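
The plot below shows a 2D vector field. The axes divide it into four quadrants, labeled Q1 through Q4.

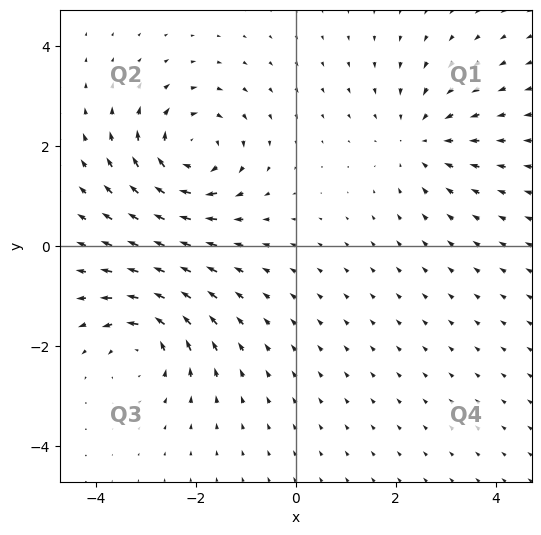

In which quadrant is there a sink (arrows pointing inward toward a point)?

Q1

The sink sits at approximately (2.5, 2.1), which lies in quadrant Q1. The divergence there is about -3, negative as expected for a sink.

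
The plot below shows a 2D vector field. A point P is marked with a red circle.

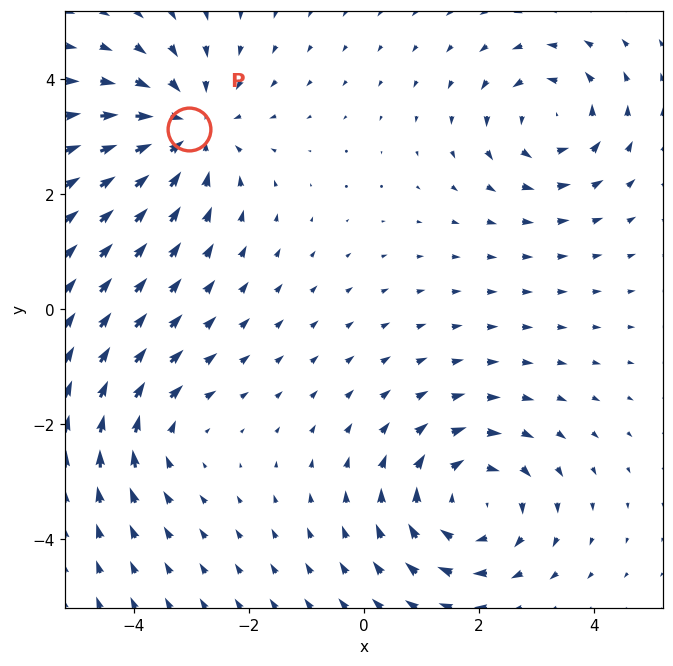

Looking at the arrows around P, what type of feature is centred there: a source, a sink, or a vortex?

sink

At P (-3.0, 3.1) the arrows converge inward. Divergence about -4, curl ≈0 — negative divergence with near-zero curl is a sink.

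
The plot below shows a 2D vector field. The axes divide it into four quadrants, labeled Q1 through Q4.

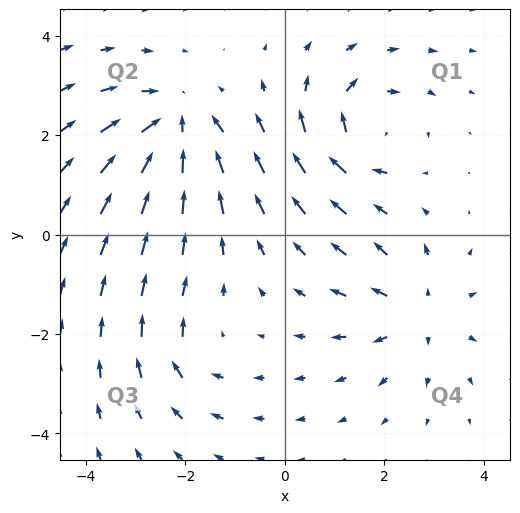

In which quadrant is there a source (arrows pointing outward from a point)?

Q4

The source sits at approximately (2.7, -1.6), which lies in quadrant Q4. The divergence there is about +4, positive as expected for a source.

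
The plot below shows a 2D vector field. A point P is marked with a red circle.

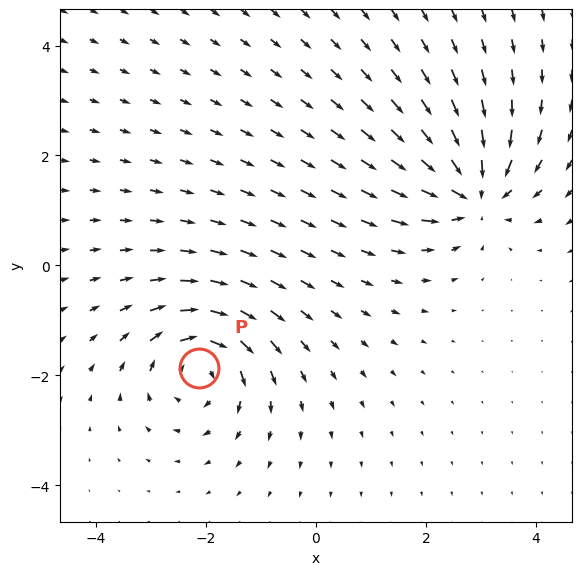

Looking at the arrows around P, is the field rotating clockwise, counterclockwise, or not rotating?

clockwise

Near P at (-2.1, -1.9) the arrows circulate clockwise. The curl (z-component) there is about -5; negative curl means clockwise rotation.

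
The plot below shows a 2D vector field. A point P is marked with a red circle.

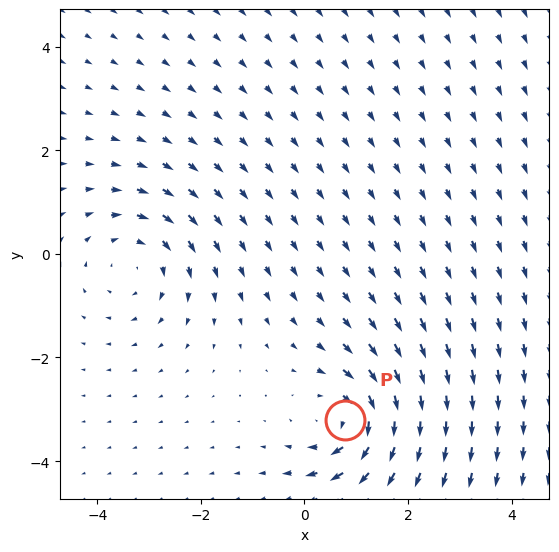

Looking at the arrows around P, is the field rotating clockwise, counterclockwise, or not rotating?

Near P at (0.8, -3.2) the arrows circulate clockwise. The curl (z-component) there is about -5; negative curl means clockwise rotation.

clockwise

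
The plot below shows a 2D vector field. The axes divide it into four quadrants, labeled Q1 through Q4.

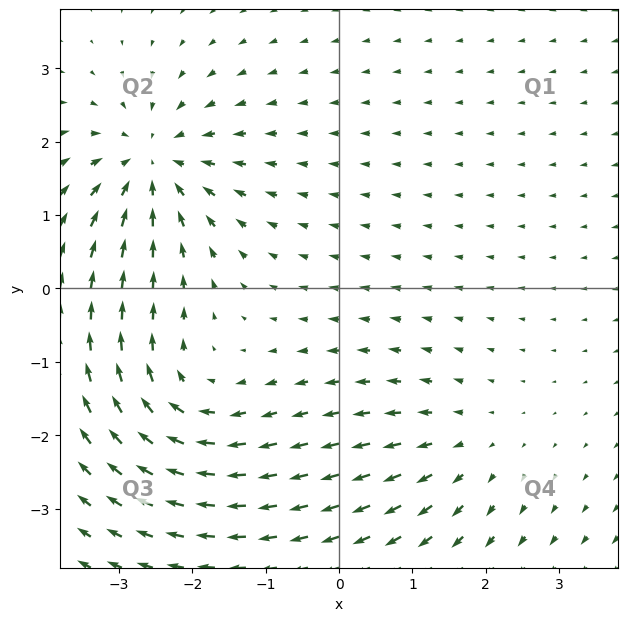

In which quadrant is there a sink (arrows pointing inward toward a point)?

The sink sits at approximately (-2.5, 1.7), which lies in quadrant Q2. The divergence there is about -5, negative as expected for a sink.

Q2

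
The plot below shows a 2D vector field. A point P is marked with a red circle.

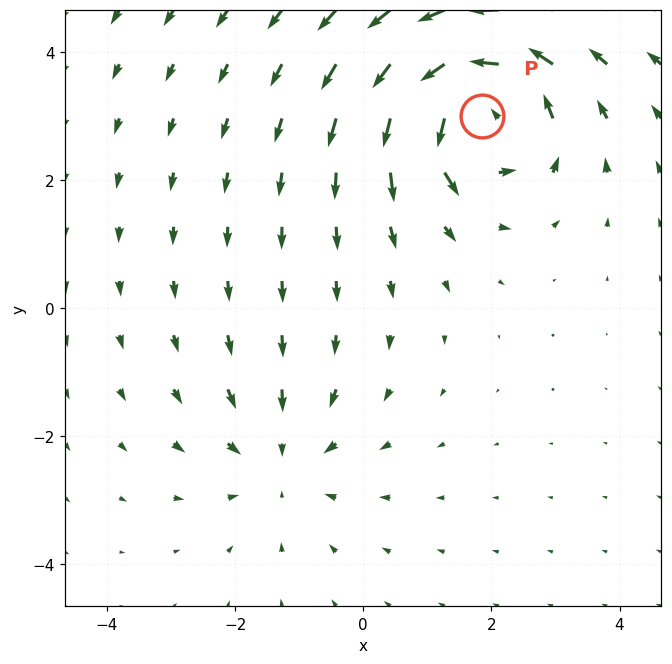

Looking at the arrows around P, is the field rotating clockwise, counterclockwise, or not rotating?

counterclockwise

Near P at (1.8, 3.0) the arrows circulate counterclockwise. The curl (z-component) there is about +5; positive curl means counterclockwise rotation.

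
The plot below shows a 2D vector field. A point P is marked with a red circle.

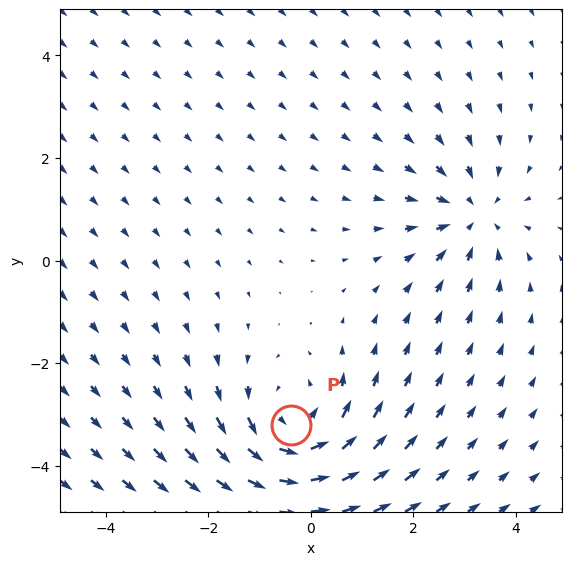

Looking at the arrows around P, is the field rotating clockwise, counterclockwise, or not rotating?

counterclockwise

Near P at (-0.4, -3.2) the arrows circulate counterclockwise. The curl (z-component) there is about +4; positive curl means counterclockwise rotation.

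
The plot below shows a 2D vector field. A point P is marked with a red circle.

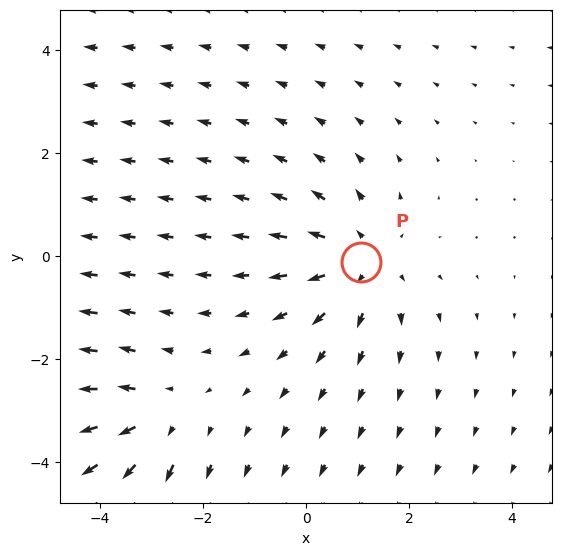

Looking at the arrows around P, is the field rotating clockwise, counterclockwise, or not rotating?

Near P at (1.1, -0.1) the arrows show no circulation. The curl there is ≈0.

not rotating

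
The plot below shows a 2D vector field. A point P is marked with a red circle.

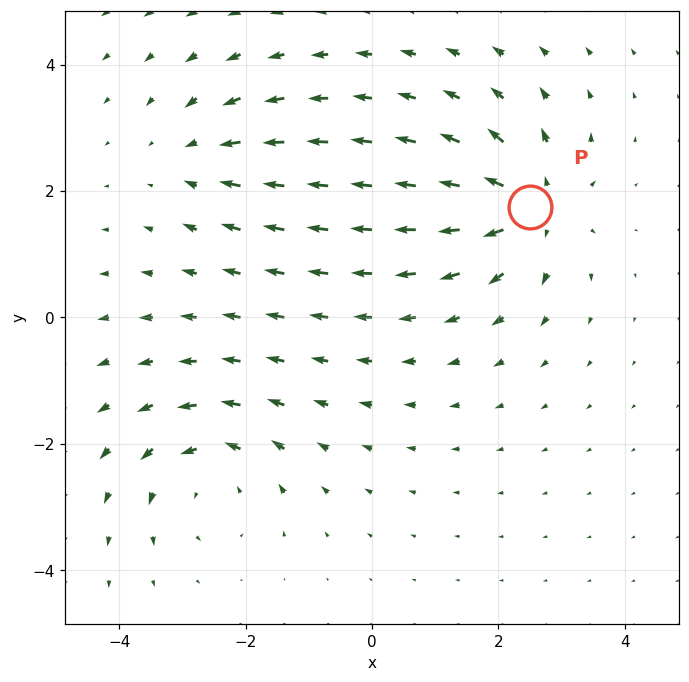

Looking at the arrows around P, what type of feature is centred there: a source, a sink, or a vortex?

At P (2.5, 1.7) the arrows spread outward. Divergence about +5, curl ≈0 — positive divergence with near-zero curl is a source.

source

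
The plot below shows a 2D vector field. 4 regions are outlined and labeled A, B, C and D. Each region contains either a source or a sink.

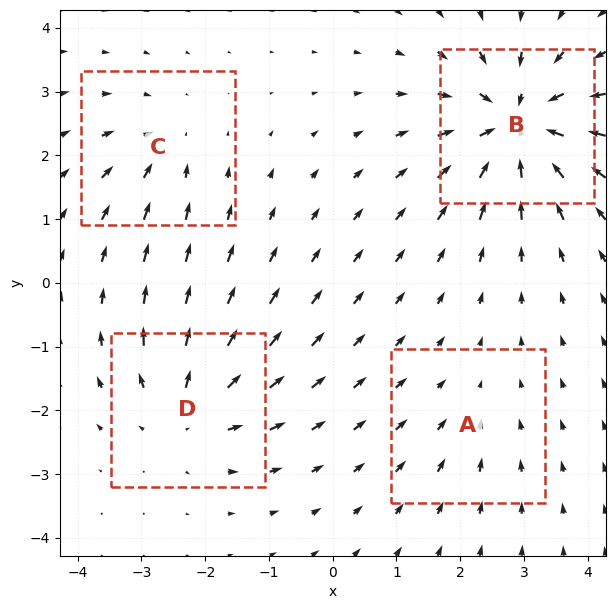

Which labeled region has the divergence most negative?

Divergence at each region's feature centre — A: about -2, B: about -8, C: about -3, D: about +5. Region B is most negative.

B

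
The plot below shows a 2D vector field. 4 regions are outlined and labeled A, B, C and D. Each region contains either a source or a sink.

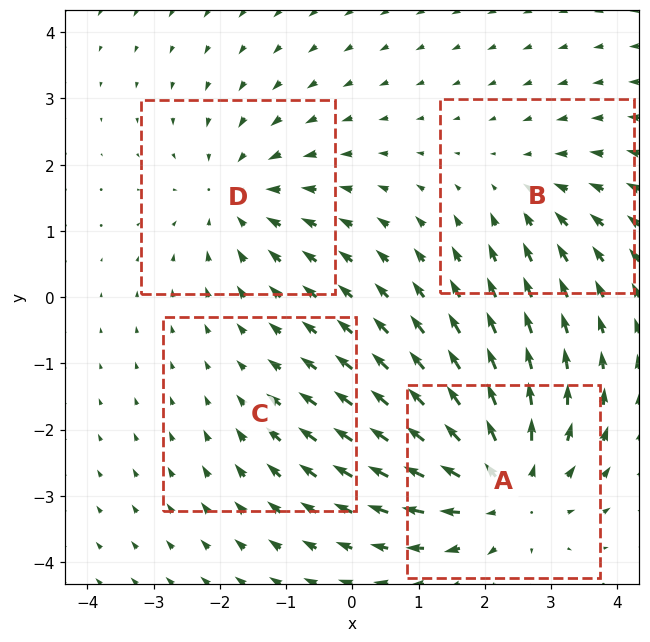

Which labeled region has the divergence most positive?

A

Divergence at each region's feature centre — A: about +6, B: about -3, C: about -2, D: about -4. Region A is most positive.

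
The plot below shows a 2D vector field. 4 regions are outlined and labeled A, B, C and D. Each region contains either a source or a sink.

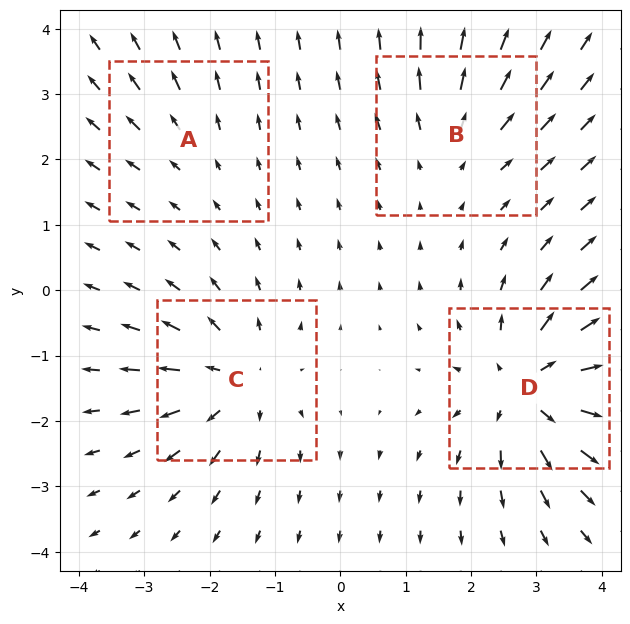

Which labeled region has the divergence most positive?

Divergence at each region's feature centre — A: about +2, B: about +4, C: about +6, D: about +7. Region D is most positive.

D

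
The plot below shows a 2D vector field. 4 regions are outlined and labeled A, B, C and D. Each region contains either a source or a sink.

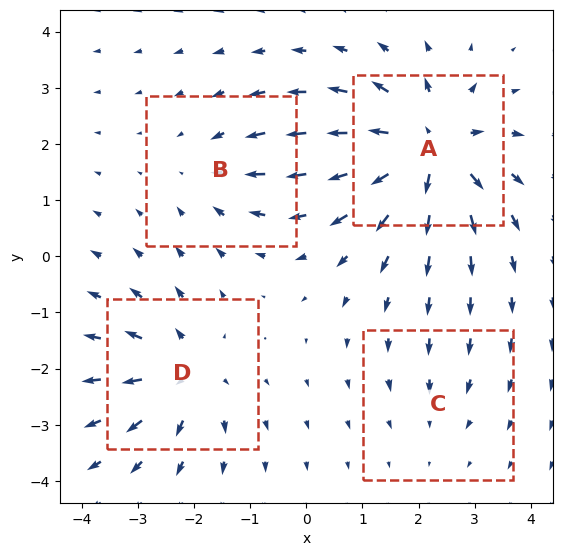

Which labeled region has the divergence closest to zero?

C

Divergence at each region's feature centre — A: about +8, B: about -3, C: about -2, D: about +5. Region C is closest to zero.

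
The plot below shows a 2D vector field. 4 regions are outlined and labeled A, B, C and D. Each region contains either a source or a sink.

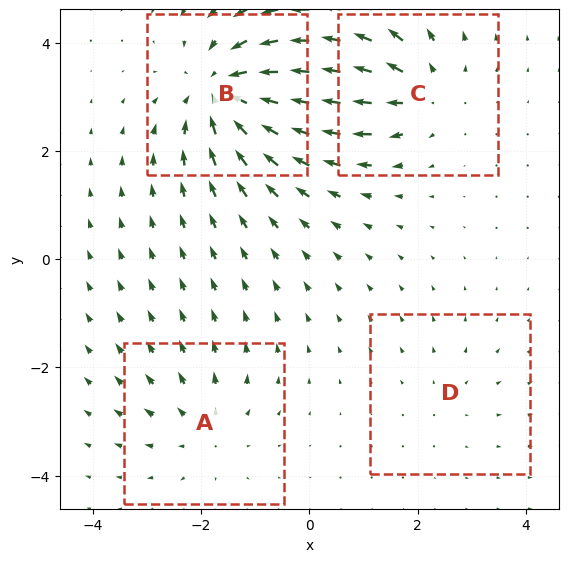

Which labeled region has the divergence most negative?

B

Divergence at each region's feature centre — A: about +3, B: about -6, C: about +4, D: about +2. Region B is most negative.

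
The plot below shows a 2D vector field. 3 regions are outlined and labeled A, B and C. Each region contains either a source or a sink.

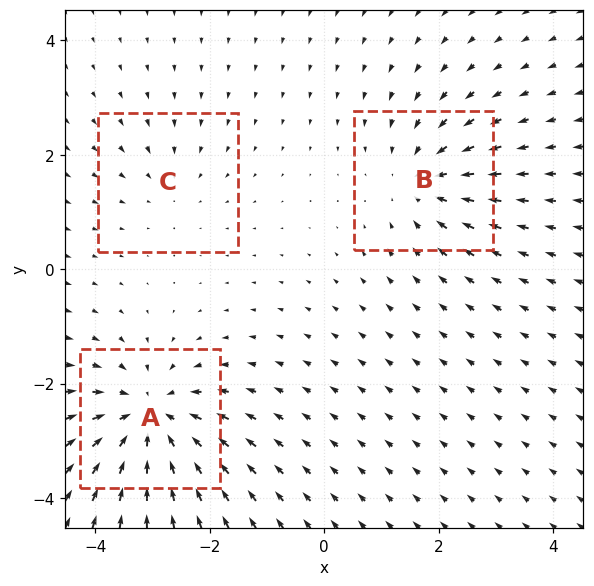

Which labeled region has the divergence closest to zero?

Divergence at each region's feature centre — A: about -5, B: about -4, C: about -2. Region C is closest to zero.

C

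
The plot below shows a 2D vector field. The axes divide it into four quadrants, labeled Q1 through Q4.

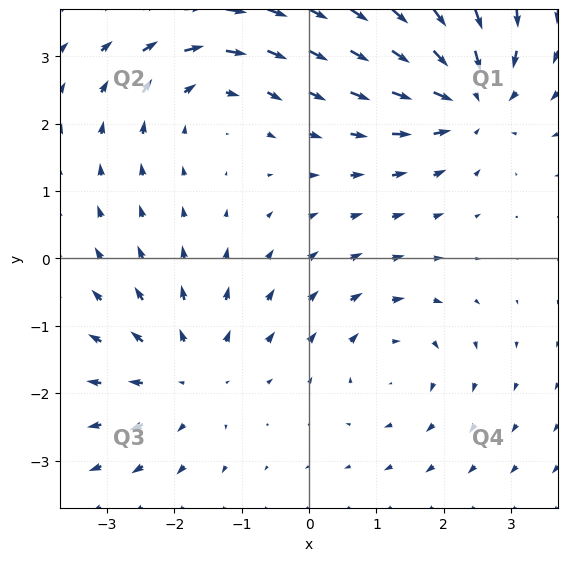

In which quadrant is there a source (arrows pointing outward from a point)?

Q3

The source sits at approximately (-1.8, -1.7), which lies in quadrant Q3. The divergence there is about +4, positive as expected for a source.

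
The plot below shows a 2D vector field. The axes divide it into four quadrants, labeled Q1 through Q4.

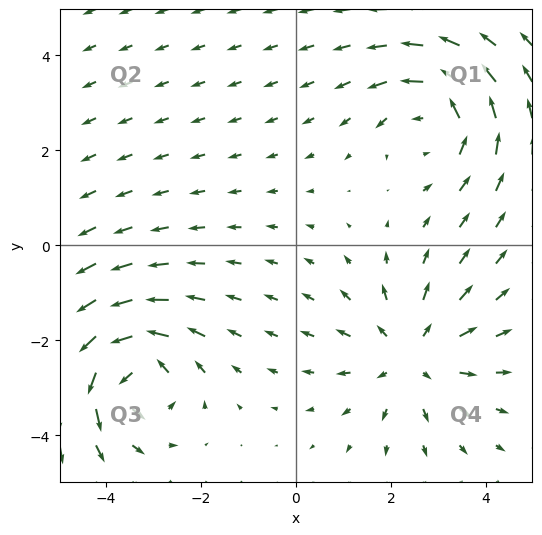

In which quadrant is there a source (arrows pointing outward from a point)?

Q4

The source sits at approximately (2.4, -2.3), which lies in quadrant Q4. The divergence there is about +4, positive as expected for a source.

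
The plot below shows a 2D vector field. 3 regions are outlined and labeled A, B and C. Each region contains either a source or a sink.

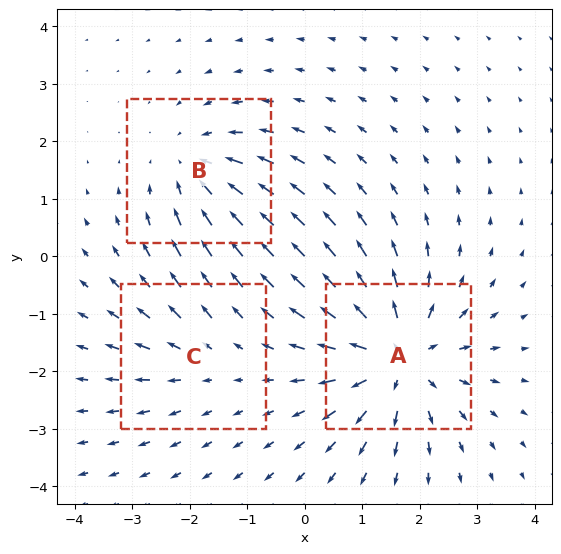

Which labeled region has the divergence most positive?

Divergence at each region's feature centre — A: about +5, B: about -3, C: about +2. Region A is most positive.

A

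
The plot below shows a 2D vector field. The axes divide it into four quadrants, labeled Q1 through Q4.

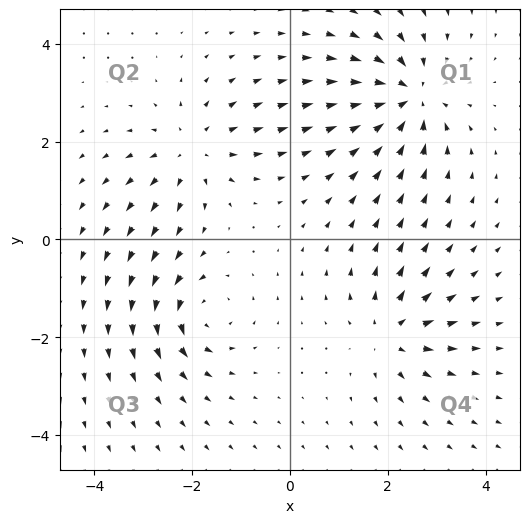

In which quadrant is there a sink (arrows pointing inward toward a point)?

Q1

The sink sits at approximately (2.4, 2.9), which lies in quadrant Q1. The divergence there is about -6, negative as expected for a sink.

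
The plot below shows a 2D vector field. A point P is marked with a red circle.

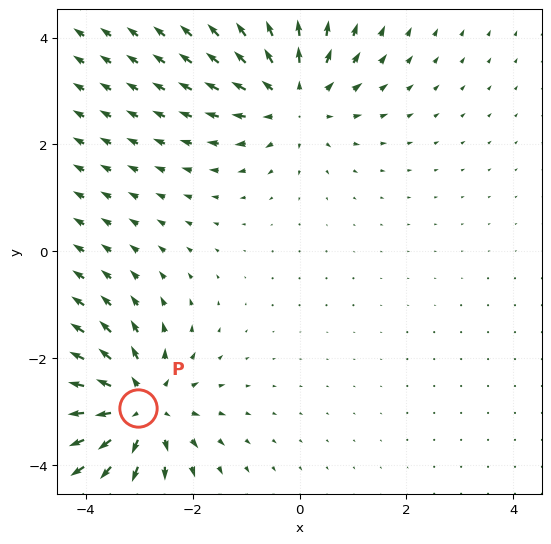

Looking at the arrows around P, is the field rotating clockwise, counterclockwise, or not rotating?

Near P at (-3.0, -2.9) the arrows show no circulation. The curl there is ≈0.

not rotating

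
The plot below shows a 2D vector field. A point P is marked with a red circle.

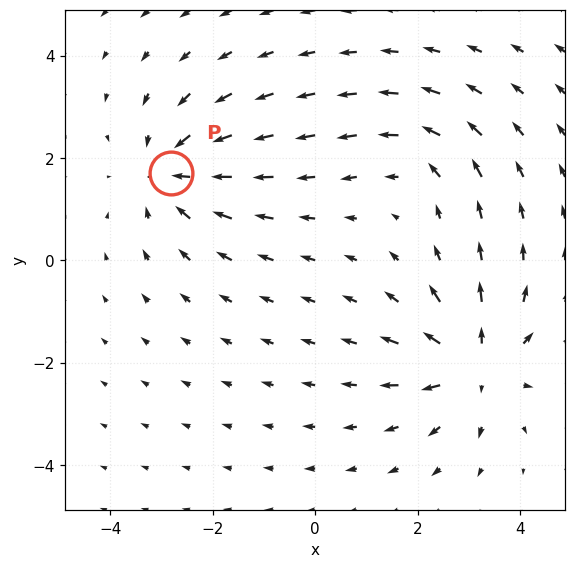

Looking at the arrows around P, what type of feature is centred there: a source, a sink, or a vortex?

sink

At P (-2.8, 1.7) the arrows converge inward. Divergence about -4, curl ≈0 — negative divergence with near-zero curl is a sink.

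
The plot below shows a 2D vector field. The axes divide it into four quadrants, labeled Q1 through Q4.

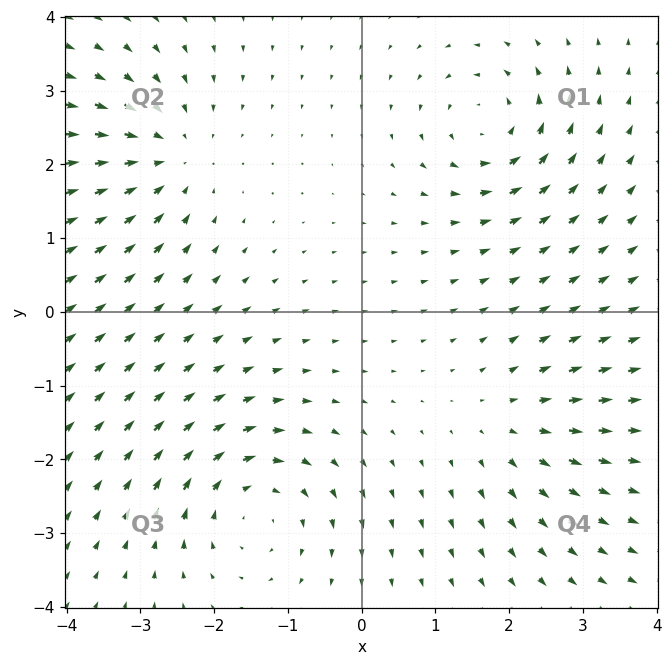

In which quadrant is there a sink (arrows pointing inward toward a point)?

The sink sits at approximately (-2.6, 2.1), which lies in quadrant Q2. The divergence there is about -4, negative as expected for a sink.

Q2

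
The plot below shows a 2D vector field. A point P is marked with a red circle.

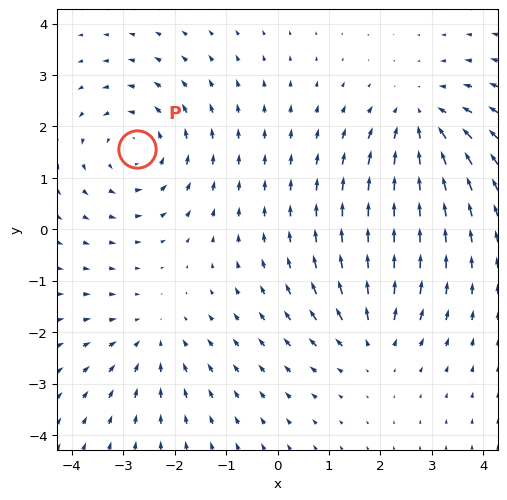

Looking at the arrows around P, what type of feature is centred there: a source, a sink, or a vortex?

At P (-2.7, 1.6) the arrows circulate counterclockwise. Divergence ≈0, curl about +4 — near-zero divergence with nonzero curl is a vortex.

vortex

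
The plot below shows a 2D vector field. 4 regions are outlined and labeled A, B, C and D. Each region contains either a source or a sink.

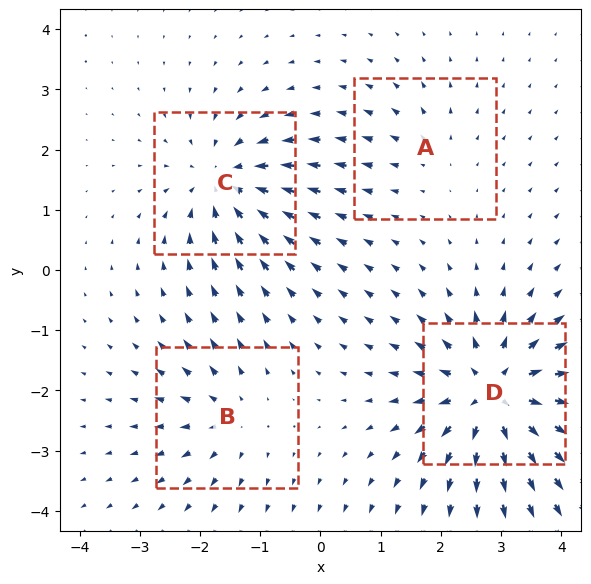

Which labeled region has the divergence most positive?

D

Divergence at each region's feature centre — A: about +2, B: about +4, C: about -6, D: about +8. Region D is most positive.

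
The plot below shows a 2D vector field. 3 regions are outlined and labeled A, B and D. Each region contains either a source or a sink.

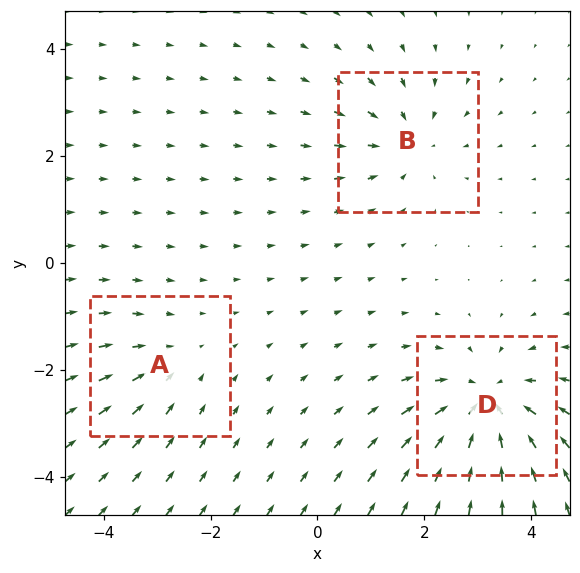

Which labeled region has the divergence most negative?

D

Divergence at each region's feature centre — A: about -2, B: about -3, D: about -5. Region D is most negative.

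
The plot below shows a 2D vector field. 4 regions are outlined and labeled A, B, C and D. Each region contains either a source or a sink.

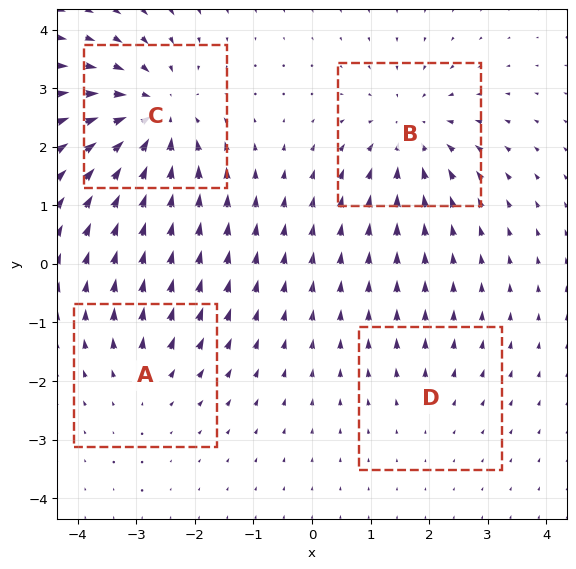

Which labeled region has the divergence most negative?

C

Divergence at each region's feature centre — A: about +3, B: about -5, C: about -6, D: about +2. Region C is most negative.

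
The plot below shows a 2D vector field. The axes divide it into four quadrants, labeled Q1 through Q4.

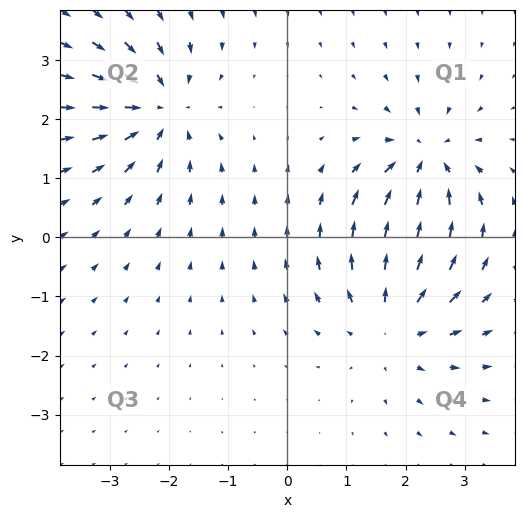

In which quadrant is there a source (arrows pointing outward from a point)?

The source sits at approximately (1.8, -1.4), which lies in quadrant Q4. The divergence there is about +4, positive as expected for a source.

Q4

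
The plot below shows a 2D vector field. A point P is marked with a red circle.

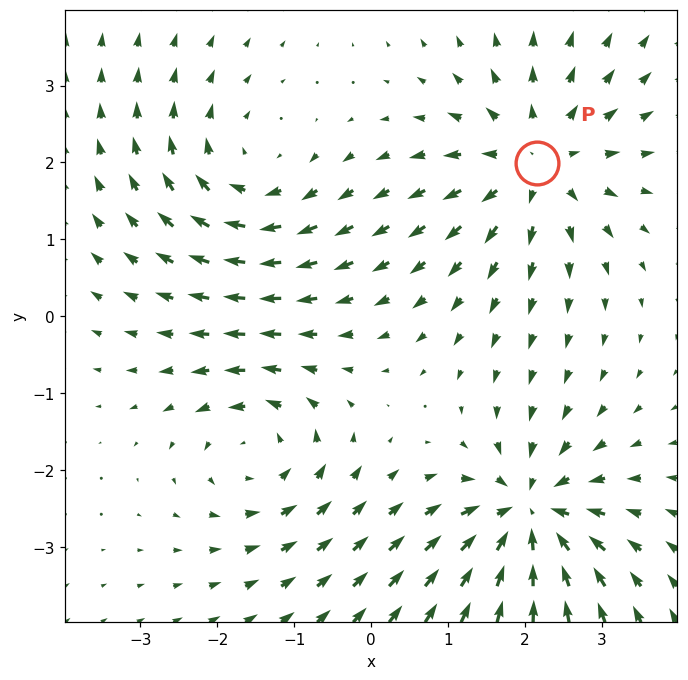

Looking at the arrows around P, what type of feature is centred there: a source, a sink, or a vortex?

At P (2.2, 2.0) the arrows spread outward. Divergence about +4, curl ≈0 — positive divergence with near-zero curl is a source.

source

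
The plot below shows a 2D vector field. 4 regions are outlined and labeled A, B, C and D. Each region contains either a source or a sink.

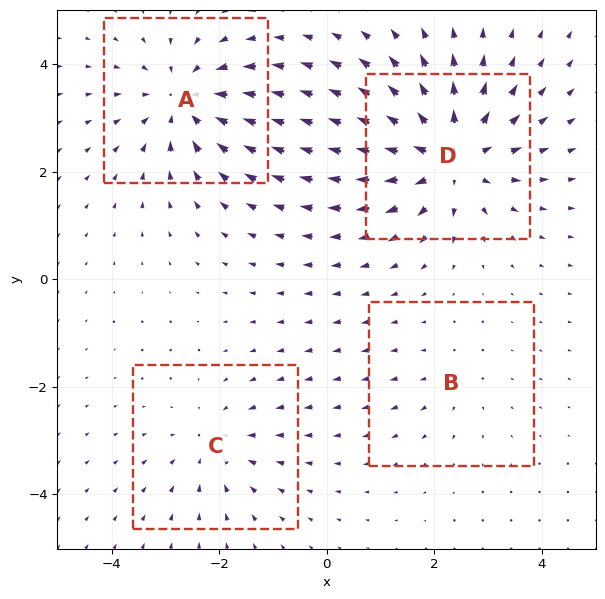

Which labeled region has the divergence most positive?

Divergence at each region's feature centre — A: about -5, B: about +2, C: about -3, D: about +6. Region D is most positive.

D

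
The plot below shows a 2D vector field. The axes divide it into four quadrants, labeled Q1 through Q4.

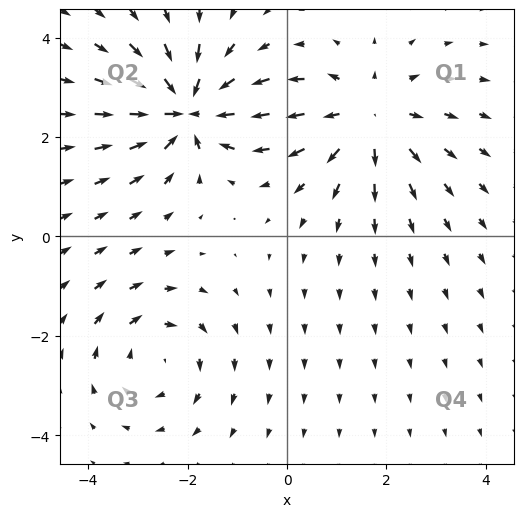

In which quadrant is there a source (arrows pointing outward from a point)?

The source sits at approximately (1.6, 2.4), which lies in quadrant Q1. The divergence there is about +3, positive as expected for a source.

Q1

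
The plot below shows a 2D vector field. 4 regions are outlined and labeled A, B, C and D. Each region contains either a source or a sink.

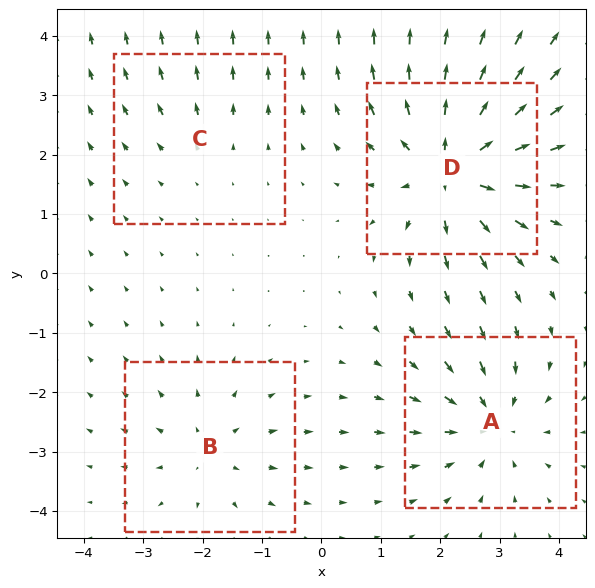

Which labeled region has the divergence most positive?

D

Divergence at each region's feature centre — A: about -5, B: about +4, C: about +2, D: about +7. Region D is most positive.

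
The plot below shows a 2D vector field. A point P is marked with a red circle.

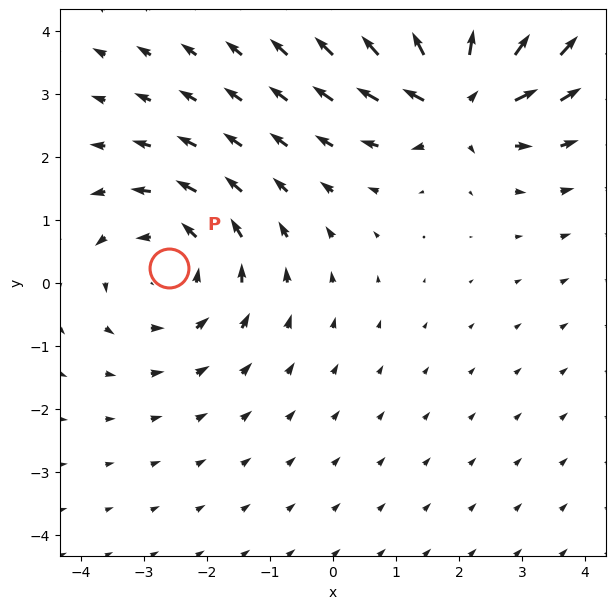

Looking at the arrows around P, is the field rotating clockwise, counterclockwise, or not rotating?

counterclockwise

Near P at (-2.6, 0.2) the arrows circulate counterclockwise. The curl (z-component) there is about +3; positive curl means counterclockwise rotation.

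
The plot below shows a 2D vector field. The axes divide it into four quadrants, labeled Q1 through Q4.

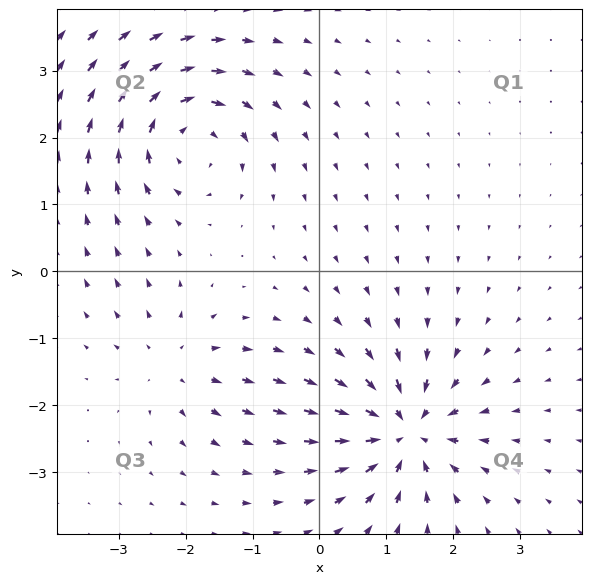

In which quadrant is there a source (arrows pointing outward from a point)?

Q3

The source sits at approximately (-2.1, -1.4), which lies in quadrant Q3. The divergence there is about +3, positive as expected for a source.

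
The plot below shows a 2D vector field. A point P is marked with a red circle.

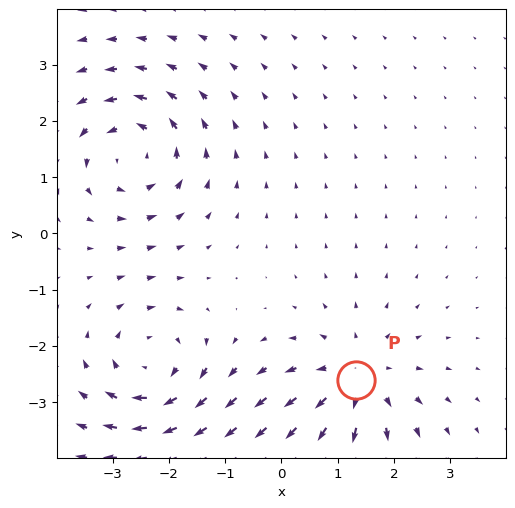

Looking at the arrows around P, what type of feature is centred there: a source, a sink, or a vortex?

At P (1.3, -2.6) the arrows spread outward. Divergence about +4, curl ≈0 — positive divergence with near-zero curl is a source.

source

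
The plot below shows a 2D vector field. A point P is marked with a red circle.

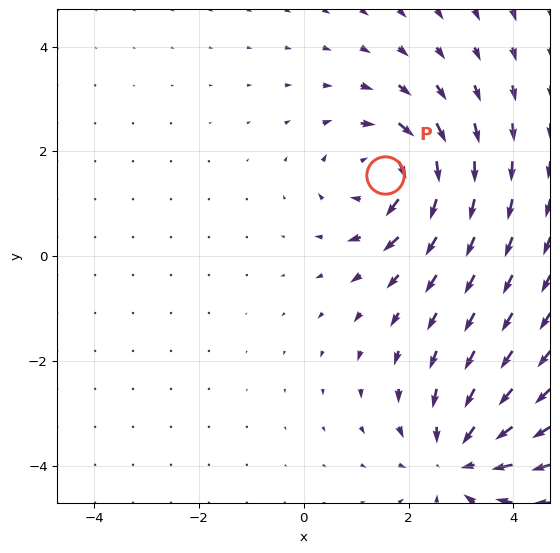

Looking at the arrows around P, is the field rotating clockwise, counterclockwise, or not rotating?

clockwise

Near P at (1.5, 1.6) the arrows circulate clockwise. The curl (z-component) there is about -4; negative curl means clockwise rotation.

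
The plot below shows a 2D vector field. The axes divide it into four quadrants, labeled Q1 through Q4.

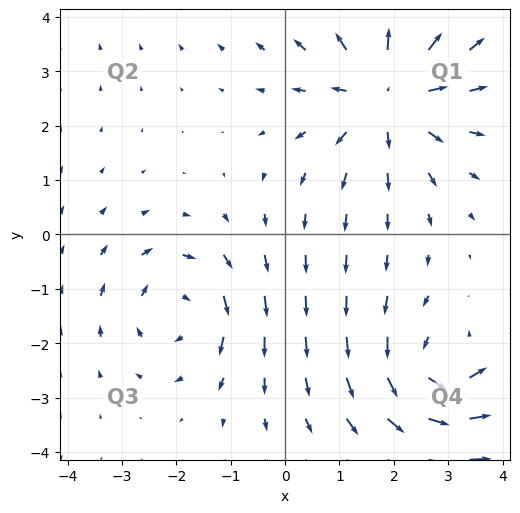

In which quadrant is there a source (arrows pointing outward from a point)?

The source sits at approximately (1.9, 2.6), which lies in quadrant Q1. The divergence there is about +4, positive as expected for a source.

Q1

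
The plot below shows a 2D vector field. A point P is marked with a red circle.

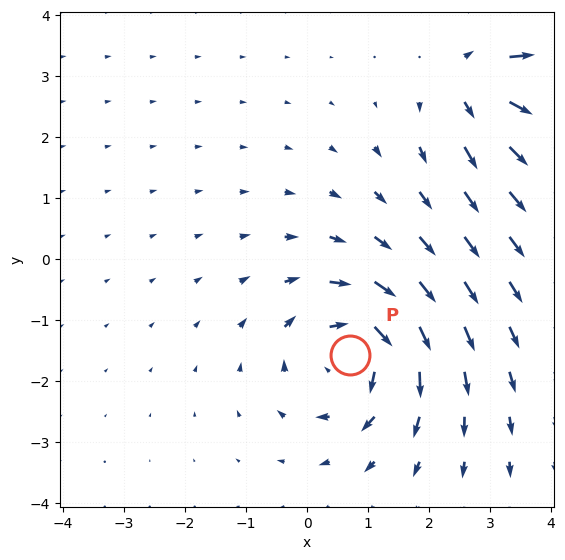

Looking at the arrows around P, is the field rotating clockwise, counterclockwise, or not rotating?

clockwise

Near P at (0.7, -1.6) the arrows circulate clockwise. The curl (z-component) there is about -4; negative curl means clockwise rotation.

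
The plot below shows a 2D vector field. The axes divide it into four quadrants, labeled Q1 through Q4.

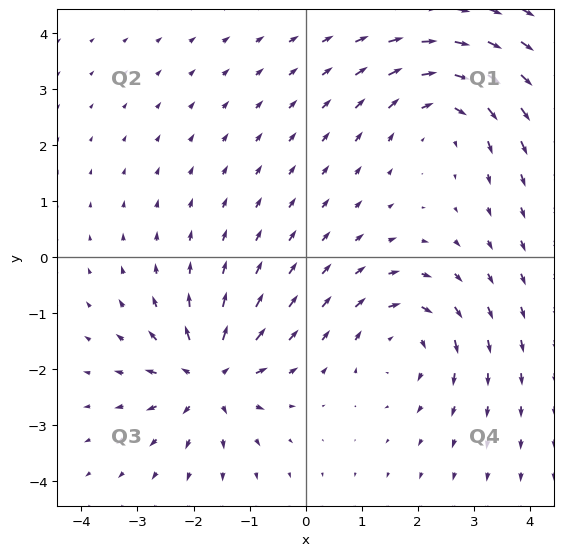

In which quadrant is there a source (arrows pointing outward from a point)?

Q3

The source sits at approximately (-1.7, -2.2), which lies in quadrant Q3. The divergence there is about +7, positive as expected for a source.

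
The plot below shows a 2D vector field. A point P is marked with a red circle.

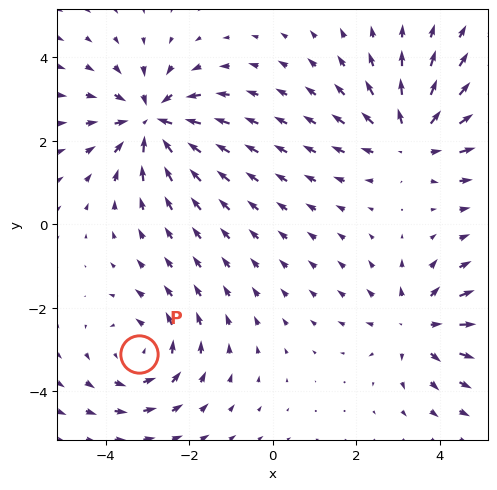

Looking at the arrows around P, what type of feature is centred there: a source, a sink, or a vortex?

At P (-3.2, -3.1) the arrows circulate counterclockwise. Divergence ≈0, curl about +3 — near-zero divergence with nonzero curl is a vortex.

vortex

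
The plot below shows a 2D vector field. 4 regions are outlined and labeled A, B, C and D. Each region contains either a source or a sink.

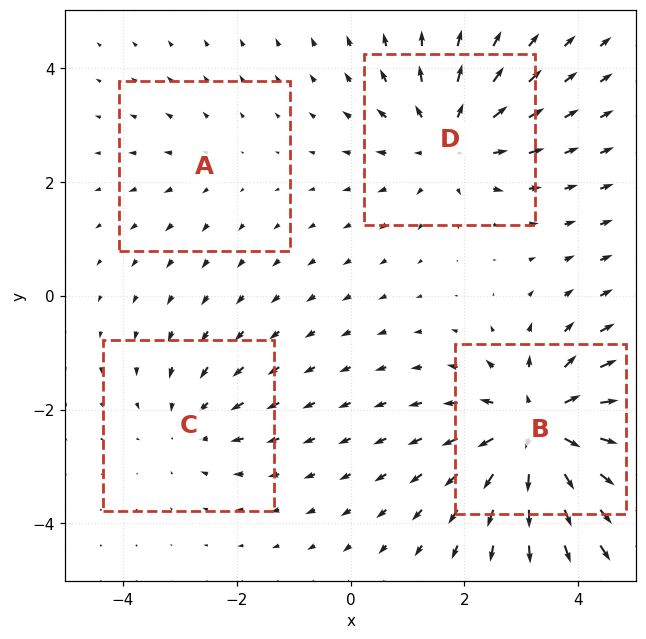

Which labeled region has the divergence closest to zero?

A

Divergence at each region's feature centre — A: about +2, B: about +7, C: about -3, D: about +5. Region A is closest to zero.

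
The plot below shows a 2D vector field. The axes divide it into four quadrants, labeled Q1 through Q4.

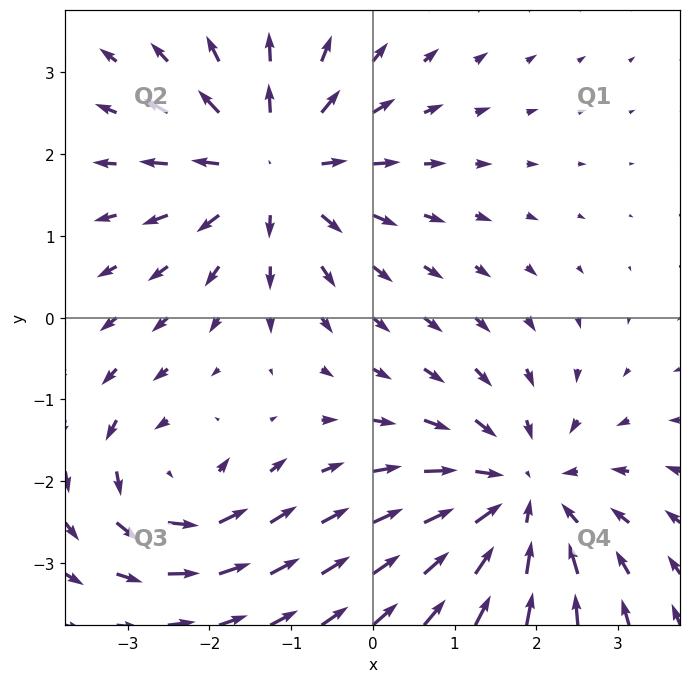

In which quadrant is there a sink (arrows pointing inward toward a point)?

The sink sits at approximately (1.8, -2.2), which lies in quadrant Q4. The divergence there is about -4, negative as expected for a sink.

Q4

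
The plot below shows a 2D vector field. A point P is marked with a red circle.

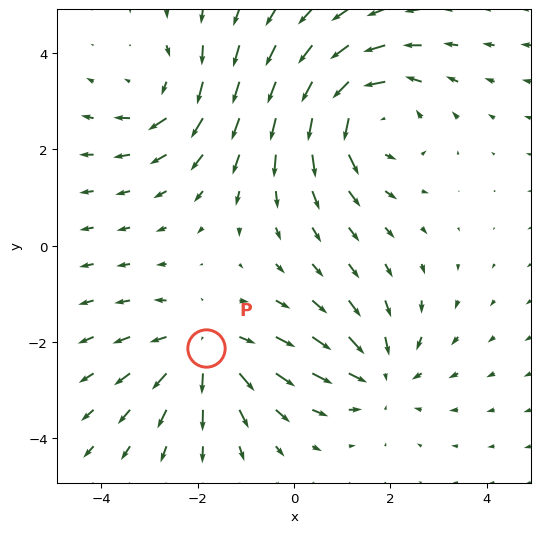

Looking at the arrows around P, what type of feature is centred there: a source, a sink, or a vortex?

source

At P (-1.8, -2.1) the arrows spread outward. Divergence about +3, curl ≈0 — positive divergence with near-zero curl is a source.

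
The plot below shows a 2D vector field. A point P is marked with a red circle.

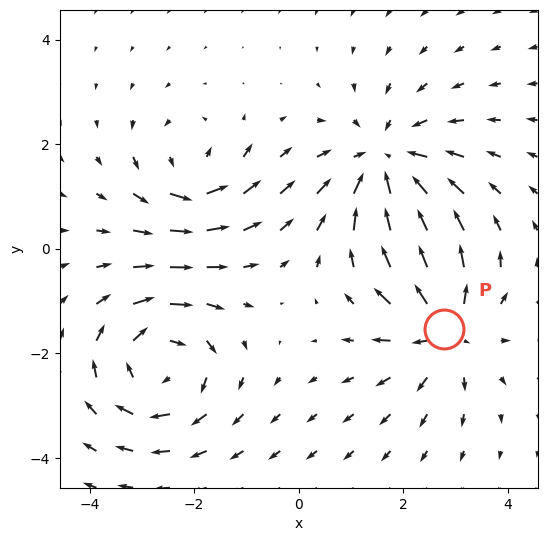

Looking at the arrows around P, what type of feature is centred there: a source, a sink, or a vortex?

At P (2.8, -1.5) the arrows spread outward. Divergence about +4, curl ≈0 — positive divergence with near-zero curl is a source.

source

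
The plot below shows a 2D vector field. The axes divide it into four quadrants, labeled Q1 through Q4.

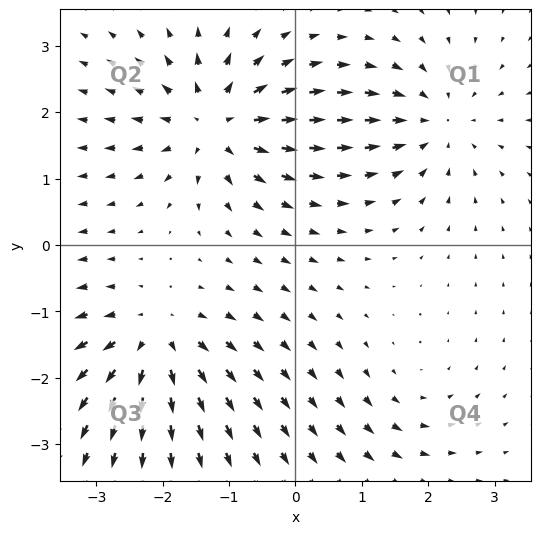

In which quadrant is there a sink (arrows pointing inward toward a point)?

The sink sits at approximately (2.1, 1.8), which lies in quadrant Q1. The divergence there is about -4, negative as expected for a sink.

Q1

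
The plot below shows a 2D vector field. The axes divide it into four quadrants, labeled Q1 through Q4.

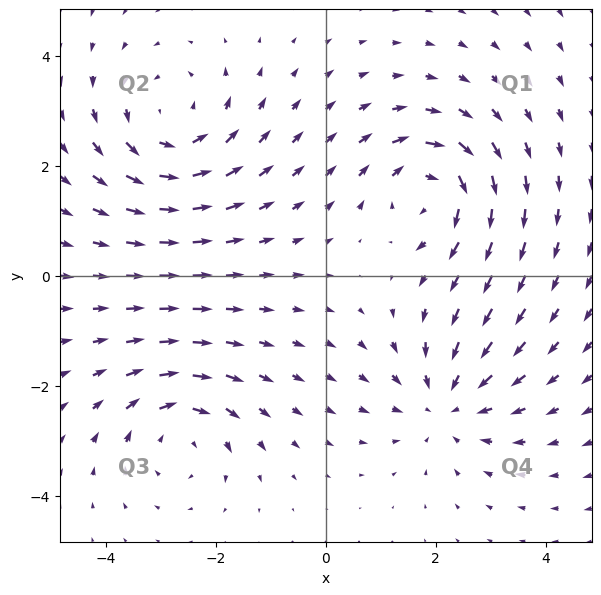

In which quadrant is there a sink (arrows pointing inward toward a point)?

Q4

The sink sits at approximately (2.2, -2.3), which lies in quadrant Q4. The divergence there is about -3, negative as expected for a sink.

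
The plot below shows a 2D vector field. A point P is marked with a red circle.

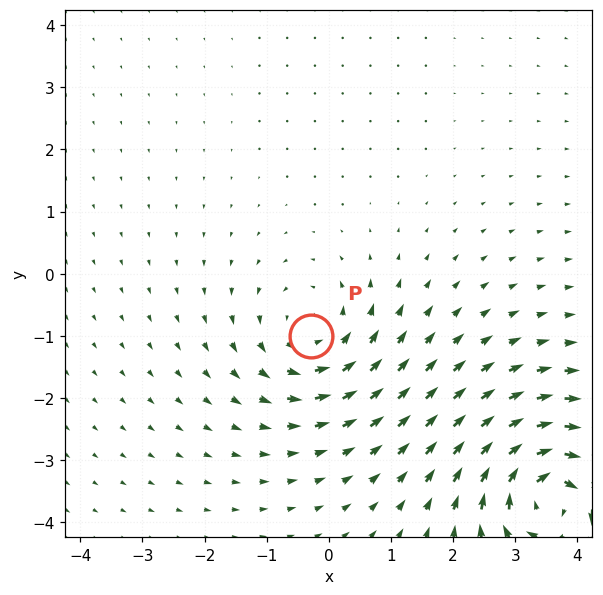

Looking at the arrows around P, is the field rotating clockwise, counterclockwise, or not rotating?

Near P at (-0.3, -1.0) the arrows circulate counterclockwise. The curl (z-component) there is about +3; positive curl means counterclockwise rotation.

counterclockwise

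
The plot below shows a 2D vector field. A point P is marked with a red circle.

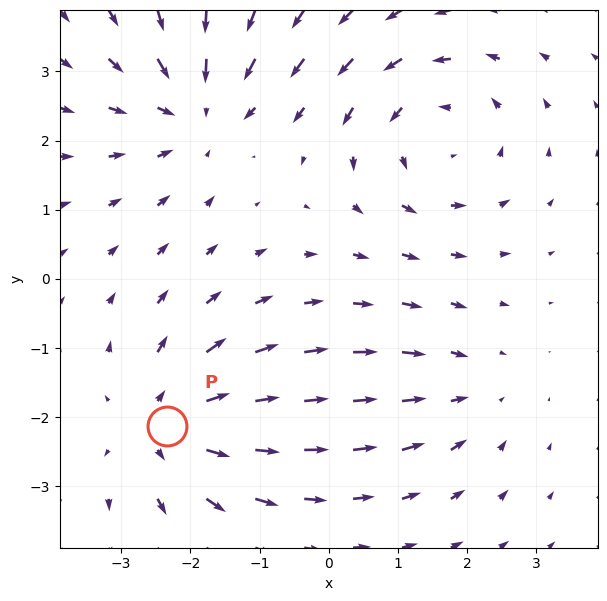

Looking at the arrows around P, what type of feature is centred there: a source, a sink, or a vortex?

At P (-2.3, -2.1) the arrows spread outward. Divergence about +5, curl ≈0 — positive divergence with near-zero curl is a source.

source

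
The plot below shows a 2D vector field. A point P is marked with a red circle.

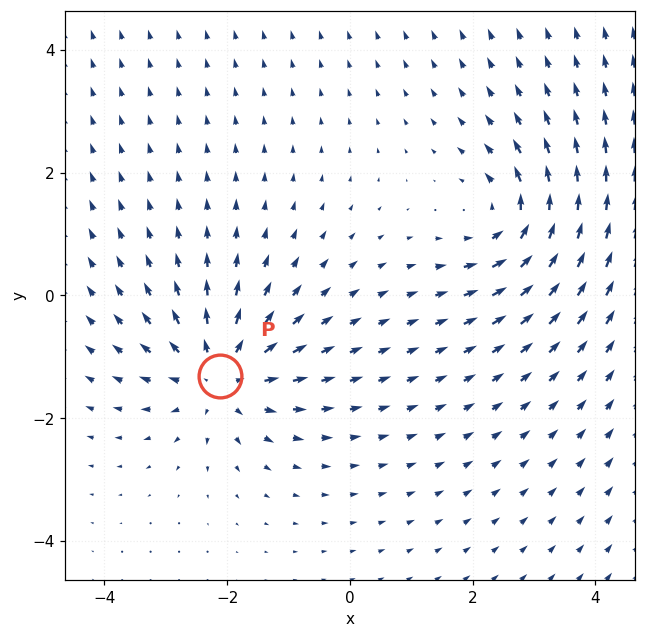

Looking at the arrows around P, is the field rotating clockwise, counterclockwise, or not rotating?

Near P at (-2.1, -1.3) the arrows show no circulation. The curl there is ≈0.

not rotating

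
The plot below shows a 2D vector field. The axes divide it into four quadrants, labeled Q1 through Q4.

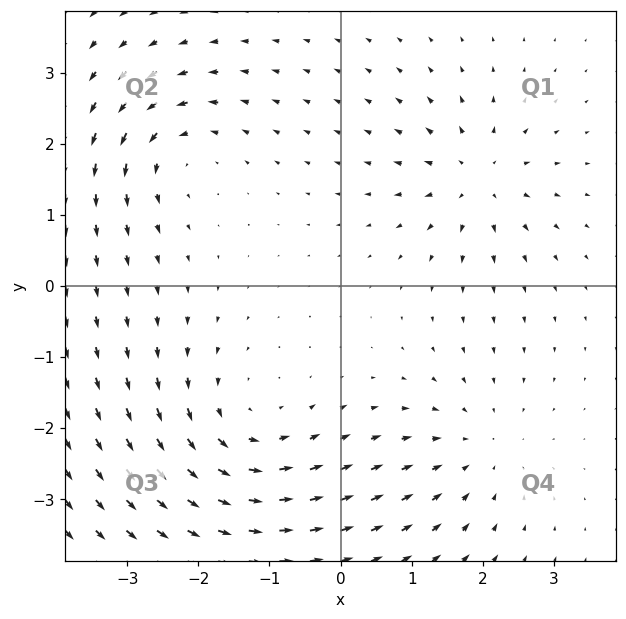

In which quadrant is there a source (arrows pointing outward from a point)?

The source sits at approximately (1.9, 1.5), which lies in quadrant Q1. The divergence there is about +4, positive as expected for a source.

Q1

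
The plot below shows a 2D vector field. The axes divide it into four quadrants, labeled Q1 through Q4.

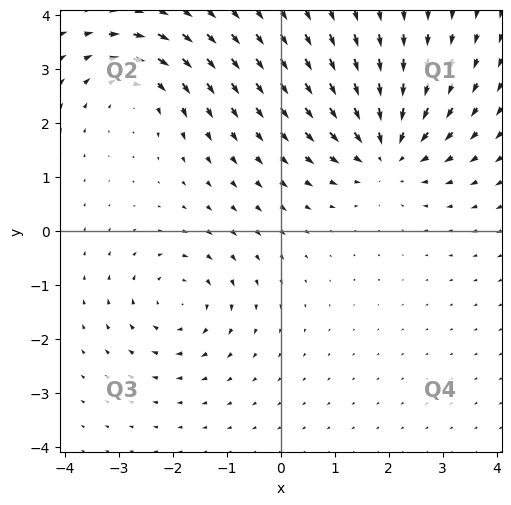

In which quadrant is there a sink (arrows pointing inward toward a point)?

Q1

The sink sits at approximately (2.0, 1.5), which lies in quadrant Q1. The divergence there is about -5, negative as expected for a sink.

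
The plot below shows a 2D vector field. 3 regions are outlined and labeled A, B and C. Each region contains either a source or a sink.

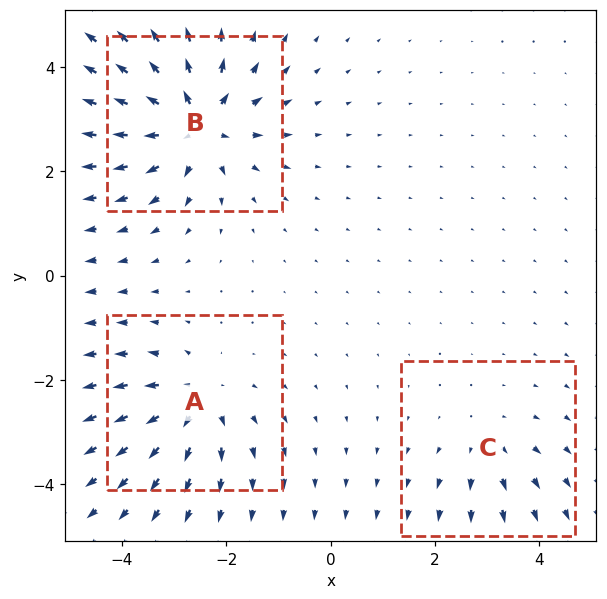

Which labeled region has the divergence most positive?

B

Divergence at each region's feature centre — A: about +4, B: about +6, C: about +2. Region B is most positive.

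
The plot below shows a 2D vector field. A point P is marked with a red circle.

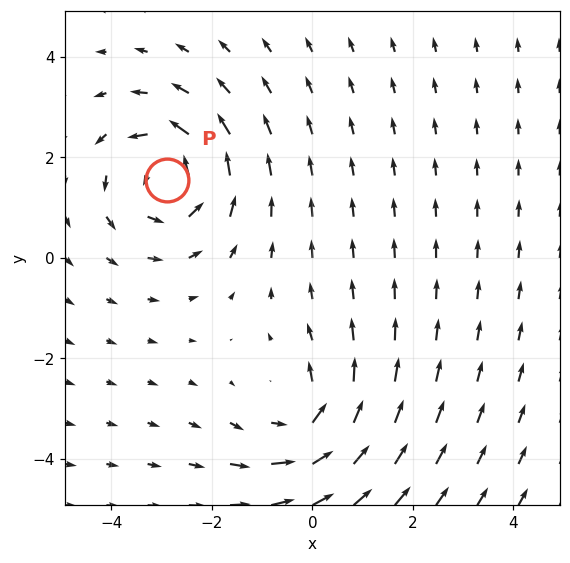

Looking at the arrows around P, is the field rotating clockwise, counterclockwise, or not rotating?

Near P at (-2.9, 1.6) the arrows circulate counterclockwise. The curl (z-component) there is about +3; positive curl means counterclockwise rotation.

counterclockwise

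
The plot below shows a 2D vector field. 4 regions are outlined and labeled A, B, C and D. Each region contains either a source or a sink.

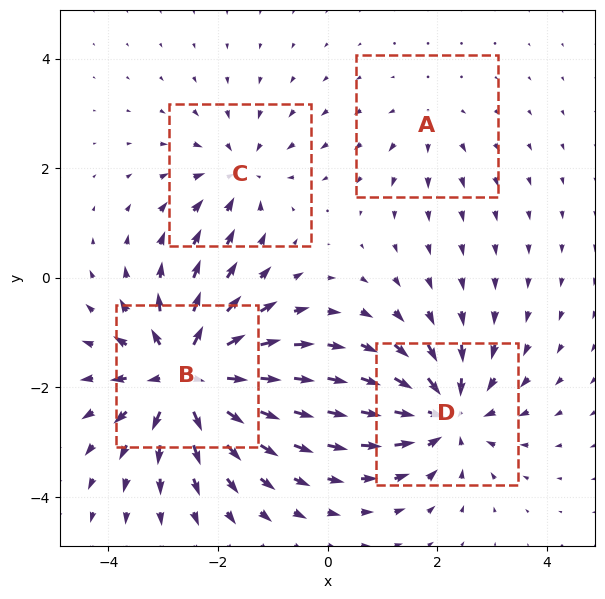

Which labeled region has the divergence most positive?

B

Divergence at each region's feature centre — A: about +2, B: about +8, C: about -4, D: about -6. Region B is most positive.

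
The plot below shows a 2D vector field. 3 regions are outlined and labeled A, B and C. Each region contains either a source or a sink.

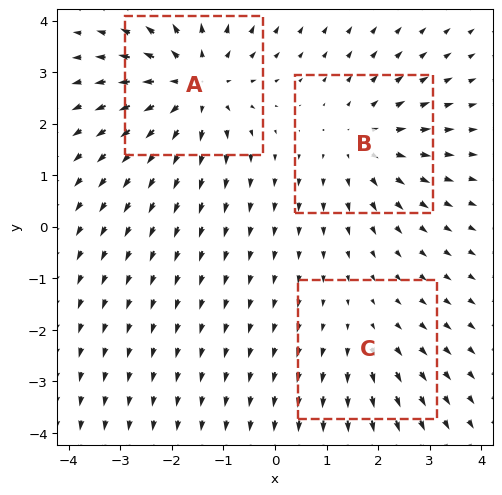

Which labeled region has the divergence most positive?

Divergence at each region's feature centre — A: about +4, B: about +3, C: about +2. Region A is most positive.

A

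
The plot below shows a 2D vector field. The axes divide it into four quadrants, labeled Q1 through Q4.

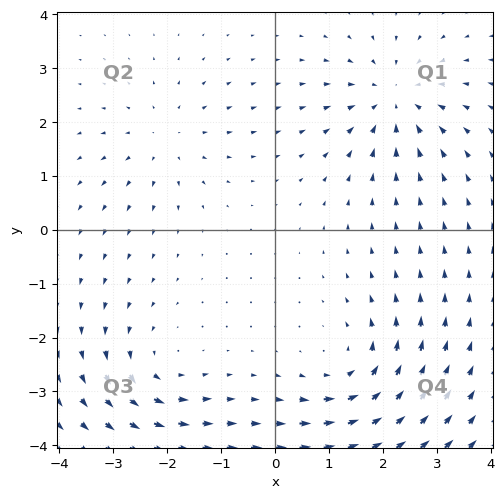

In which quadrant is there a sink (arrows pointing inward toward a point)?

Q1

The sink sits at approximately (2.2, 2.4), which lies in quadrant Q1. The divergence there is about -5, negative as expected for a sink.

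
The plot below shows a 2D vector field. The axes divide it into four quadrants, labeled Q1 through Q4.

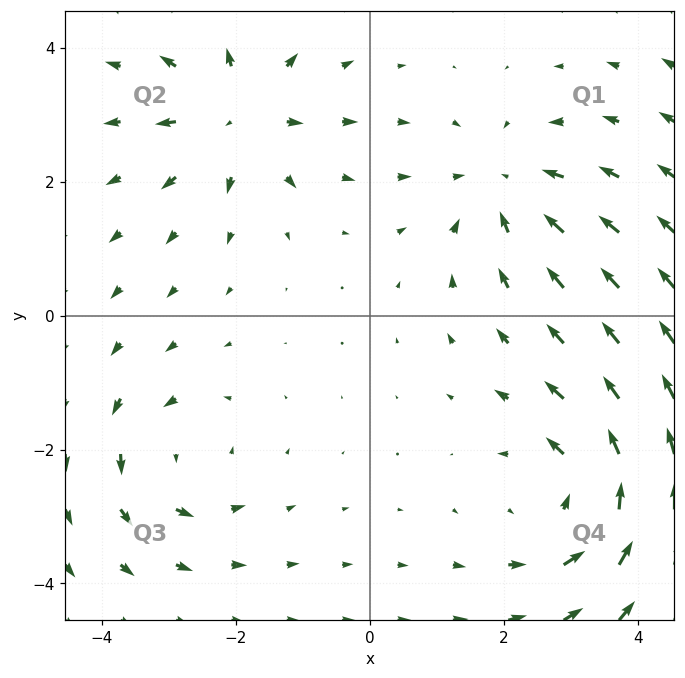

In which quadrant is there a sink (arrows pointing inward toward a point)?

The sink sits at approximately (2.0, 1.9), which lies in quadrant Q1. The divergence there is about -3, negative as expected for a sink.

Q1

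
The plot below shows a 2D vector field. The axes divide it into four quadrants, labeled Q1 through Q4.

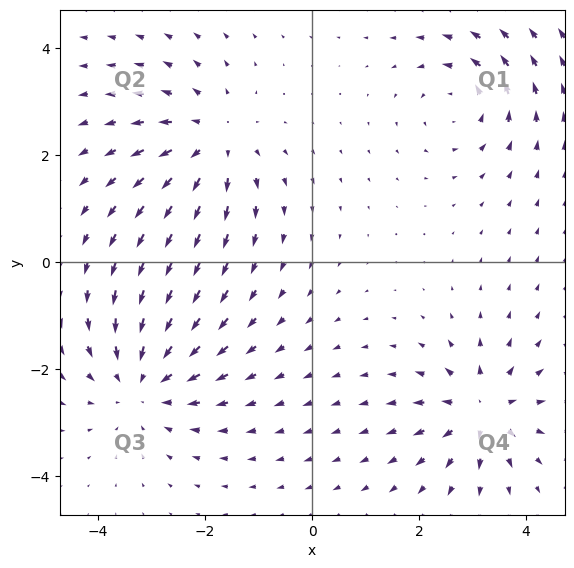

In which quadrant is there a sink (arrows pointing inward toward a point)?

Q3

The sink sits at approximately (-3.2, -2.3), which lies in quadrant Q3. The divergence there is about -4, negative as expected for a sink.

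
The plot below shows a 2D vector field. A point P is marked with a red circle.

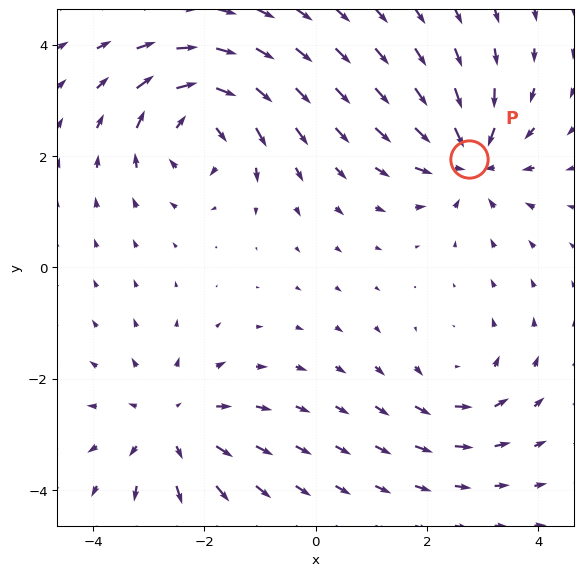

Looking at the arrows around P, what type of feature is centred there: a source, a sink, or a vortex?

At P (2.8, 1.9) the arrows converge inward. Divergence about -4, curl ≈0 — negative divergence with near-zero curl is a sink.

sink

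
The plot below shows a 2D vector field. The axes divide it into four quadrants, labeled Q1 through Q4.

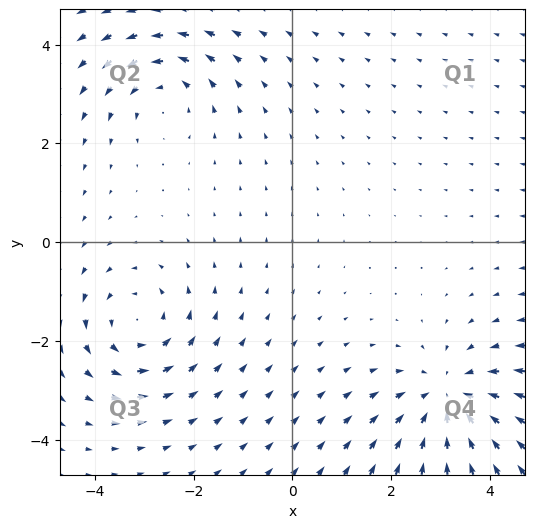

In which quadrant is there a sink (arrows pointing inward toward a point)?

Q4

The sink sits at approximately (3.2, -3.2), which lies in quadrant Q4. The divergence there is about -4, negative as expected for a sink.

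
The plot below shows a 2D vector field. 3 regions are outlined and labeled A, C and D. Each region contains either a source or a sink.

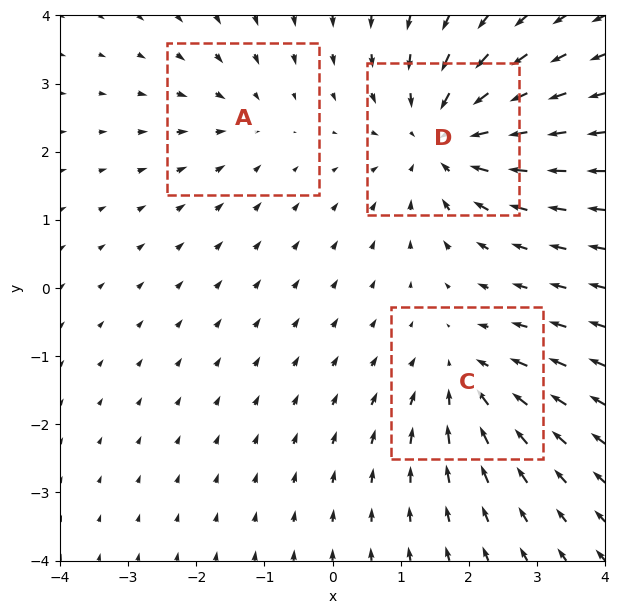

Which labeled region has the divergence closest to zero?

Divergence at each region's feature centre — A: about -2, C: about -3, D: about -5. Region A is closest to zero.

A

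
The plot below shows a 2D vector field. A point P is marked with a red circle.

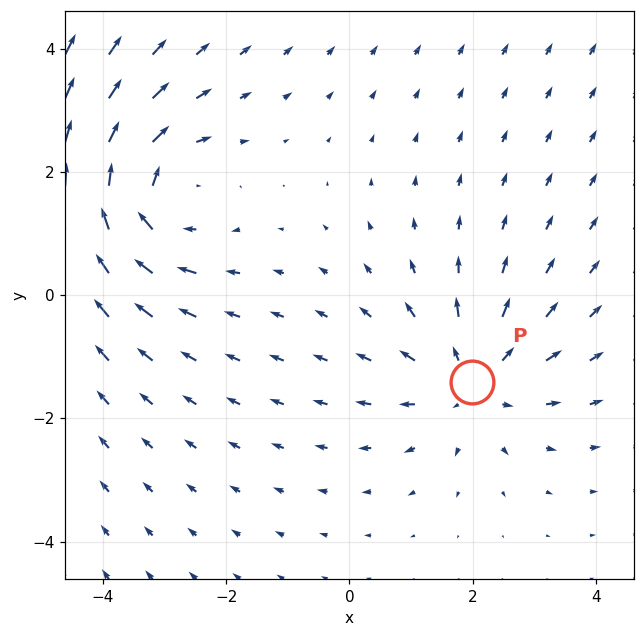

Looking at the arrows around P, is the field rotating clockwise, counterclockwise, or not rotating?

Near P at (2.0, -1.4) the arrows show no circulation. The curl there is ≈0.

not rotating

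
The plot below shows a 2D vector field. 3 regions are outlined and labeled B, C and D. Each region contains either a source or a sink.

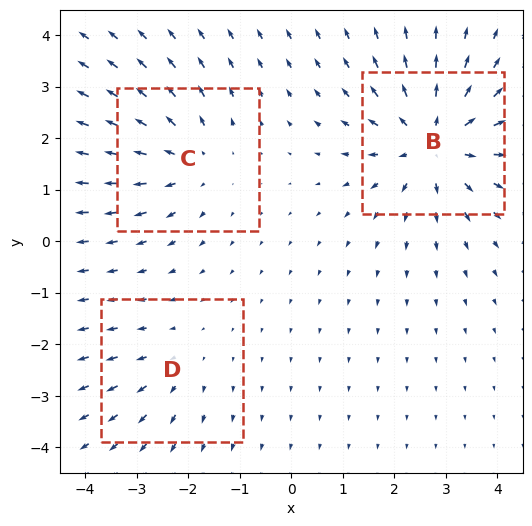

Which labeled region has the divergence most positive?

Divergence at each region's feature centre — B: about +5, C: about +3, D: about +2. Region B is most positive.

B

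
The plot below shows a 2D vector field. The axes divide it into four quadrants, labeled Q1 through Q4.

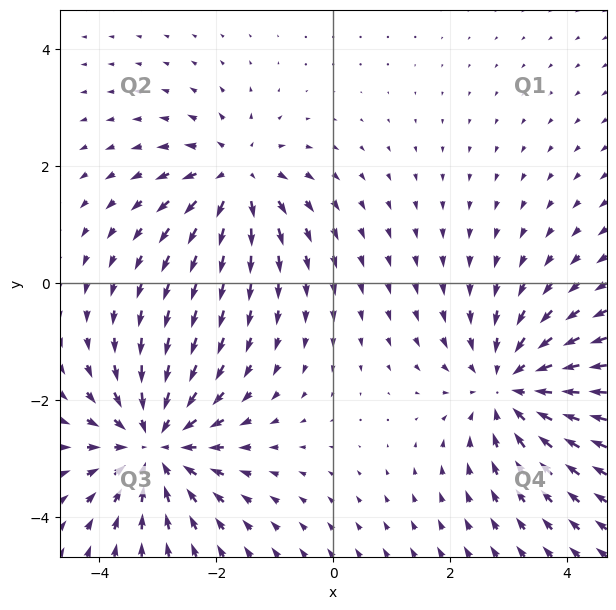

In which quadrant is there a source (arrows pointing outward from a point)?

The source sits at approximately (-1.7, 1.8), which lies in quadrant Q2. The divergence there is about +3, positive as expected for a source.

Q2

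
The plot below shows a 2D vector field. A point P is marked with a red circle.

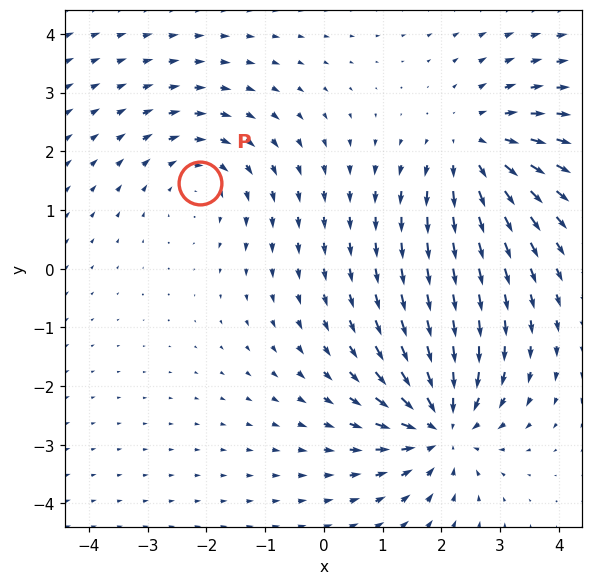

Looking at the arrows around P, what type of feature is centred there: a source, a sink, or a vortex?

At P (-2.1, 1.5) the arrows circulate clockwise. Divergence ≈0, curl about -3 — near-zero divergence with nonzero curl is a vortex.

vortex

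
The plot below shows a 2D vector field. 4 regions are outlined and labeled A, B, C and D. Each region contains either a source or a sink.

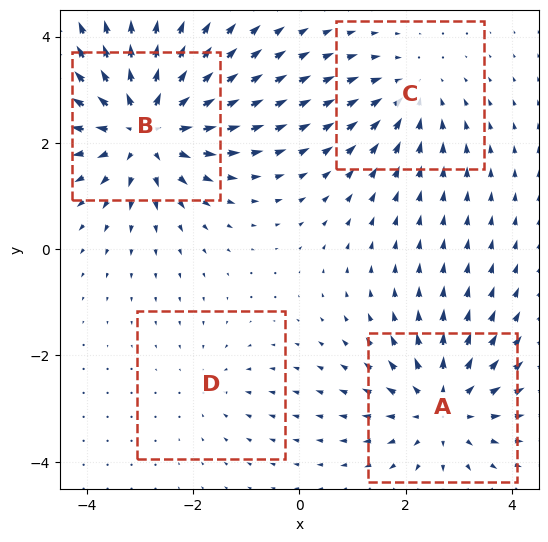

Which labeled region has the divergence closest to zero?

Divergence at each region's feature centre — A: about +5, B: about +6, C: about -3, D: about -2. Region D is closest to zero.

D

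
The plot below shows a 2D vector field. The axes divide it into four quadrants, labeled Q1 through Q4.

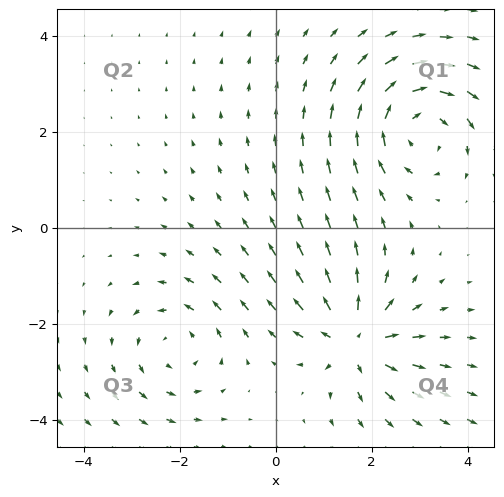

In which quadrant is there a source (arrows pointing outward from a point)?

Q4

The source sits at approximately (1.7, -2.3), which lies in quadrant Q4. The divergence there is about +6, positive as expected for a source.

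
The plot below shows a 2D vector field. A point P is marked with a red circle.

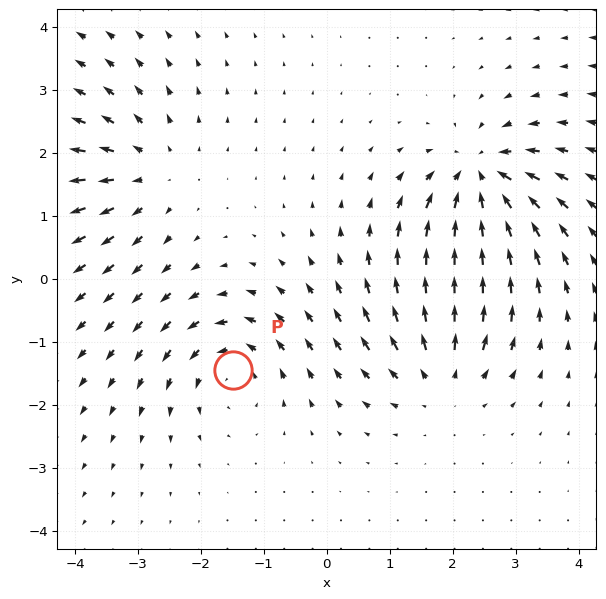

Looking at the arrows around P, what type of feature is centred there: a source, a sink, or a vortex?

vortex

At P (-1.5, -1.4) the arrows circulate counterclockwise. Divergence ≈0, curl about +5 — near-zero divergence with nonzero curl is a vortex.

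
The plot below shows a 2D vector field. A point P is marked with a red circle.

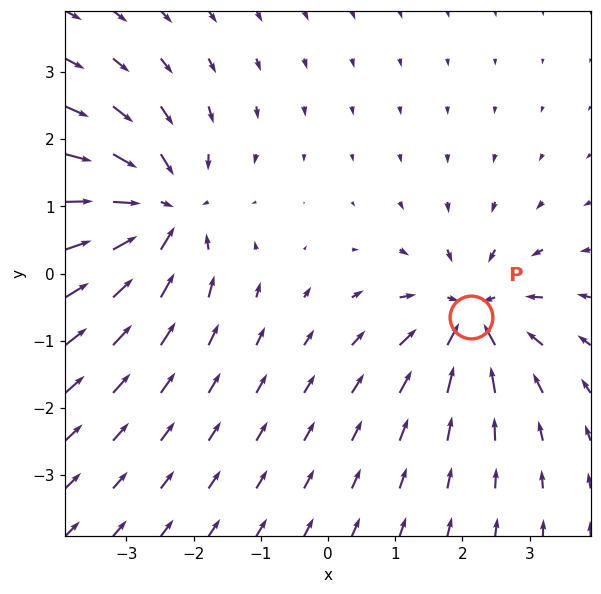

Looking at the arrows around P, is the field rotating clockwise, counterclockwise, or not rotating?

Near P at (2.1, -0.7) the arrows show no circulation. The curl there is ≈0.

not rotating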